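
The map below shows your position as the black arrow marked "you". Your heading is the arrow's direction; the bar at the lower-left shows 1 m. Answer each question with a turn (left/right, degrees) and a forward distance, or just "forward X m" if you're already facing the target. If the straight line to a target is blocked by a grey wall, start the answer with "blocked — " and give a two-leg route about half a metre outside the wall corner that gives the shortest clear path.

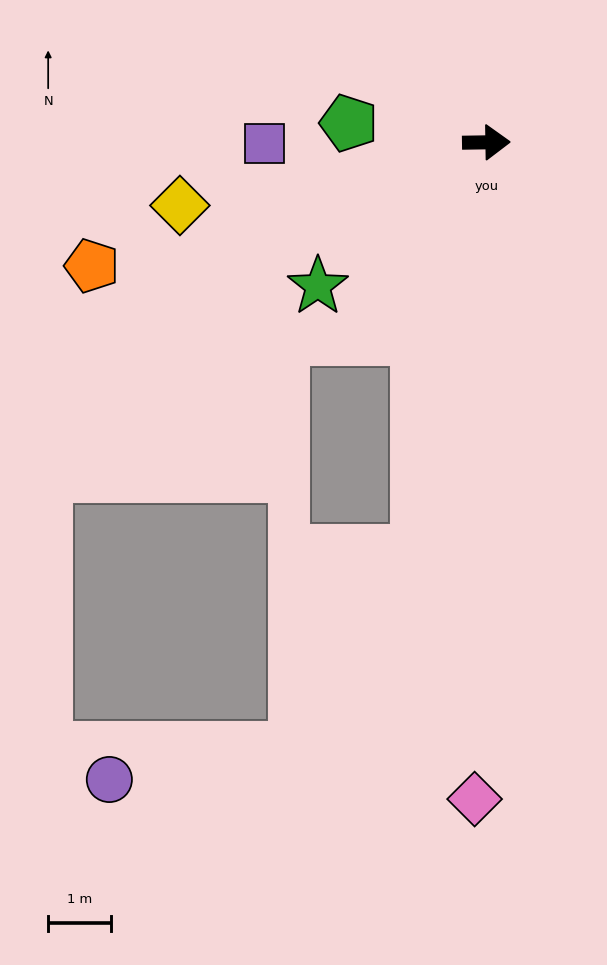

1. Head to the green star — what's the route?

turn right 140°, forward 3.5 m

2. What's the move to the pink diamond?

turn right 92°, forward 10.4 m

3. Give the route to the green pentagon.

turn left 171°, forward 2.2 m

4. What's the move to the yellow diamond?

turn right 169°, forward 5.0 m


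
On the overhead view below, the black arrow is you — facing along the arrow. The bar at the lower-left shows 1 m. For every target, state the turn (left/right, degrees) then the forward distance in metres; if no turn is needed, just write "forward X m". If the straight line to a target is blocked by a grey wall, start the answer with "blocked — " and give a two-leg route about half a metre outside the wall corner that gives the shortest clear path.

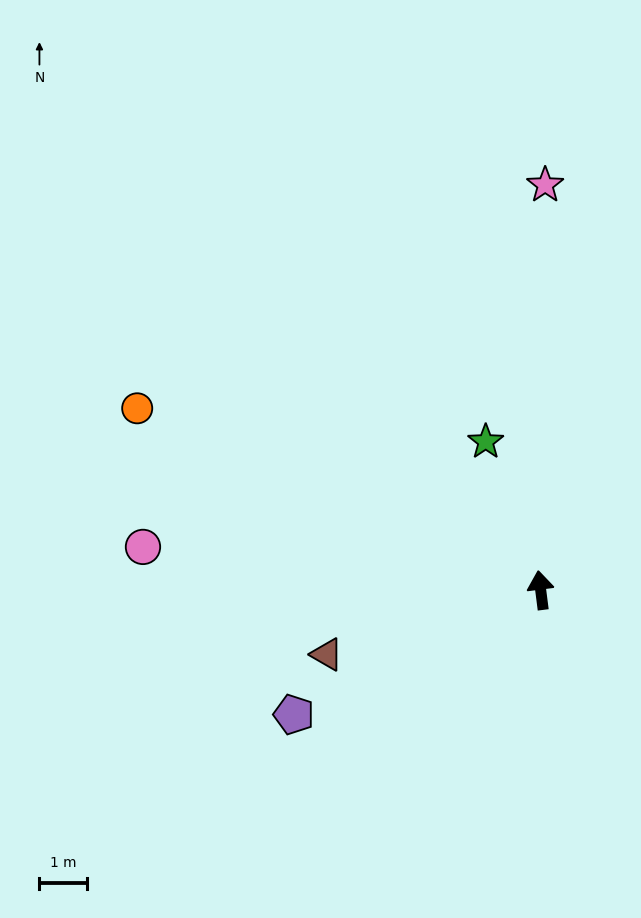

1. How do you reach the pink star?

turn right 8°, forward 8.5 m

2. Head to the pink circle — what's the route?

turn left 77°, forward 8.4 m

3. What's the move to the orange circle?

turn left 59°, forward 9.3 m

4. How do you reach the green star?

turn left 13°, forward 3.3 m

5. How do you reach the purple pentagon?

turn left 110°, forward 5.8 m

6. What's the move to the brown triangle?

turn left 100°, forward 4.7 m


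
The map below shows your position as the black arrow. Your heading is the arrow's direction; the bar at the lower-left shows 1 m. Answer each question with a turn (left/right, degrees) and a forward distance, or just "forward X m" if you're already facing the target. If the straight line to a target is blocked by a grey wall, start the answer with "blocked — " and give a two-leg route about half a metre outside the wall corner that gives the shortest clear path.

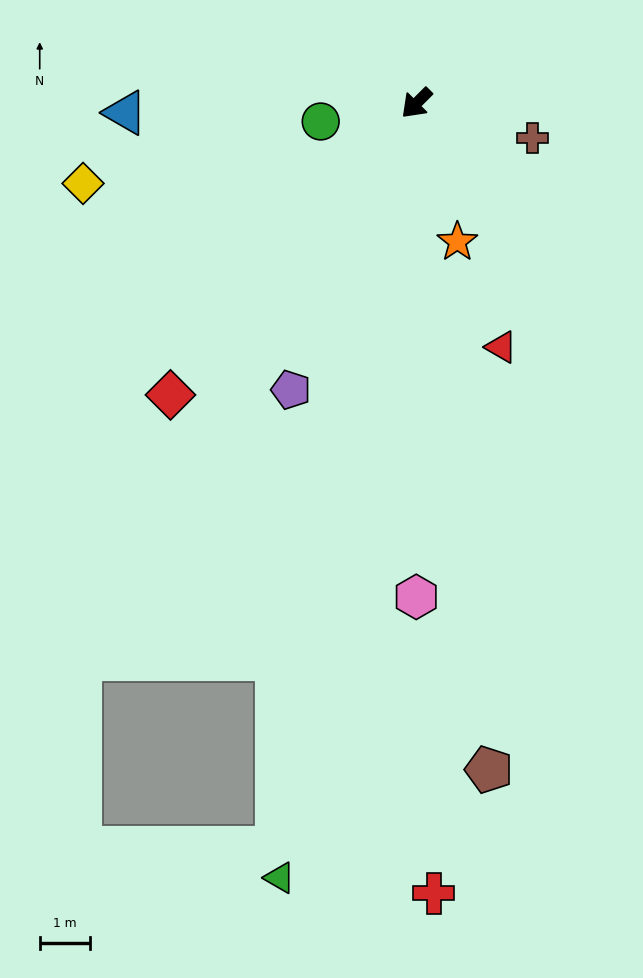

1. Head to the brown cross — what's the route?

turn left 118°, forward 2.4 m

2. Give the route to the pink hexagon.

turn left 45°, forward 9.9 m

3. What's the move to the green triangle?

turn left 35°, forward 15.8 m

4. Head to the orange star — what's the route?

turn left 61°, forward 2.9 m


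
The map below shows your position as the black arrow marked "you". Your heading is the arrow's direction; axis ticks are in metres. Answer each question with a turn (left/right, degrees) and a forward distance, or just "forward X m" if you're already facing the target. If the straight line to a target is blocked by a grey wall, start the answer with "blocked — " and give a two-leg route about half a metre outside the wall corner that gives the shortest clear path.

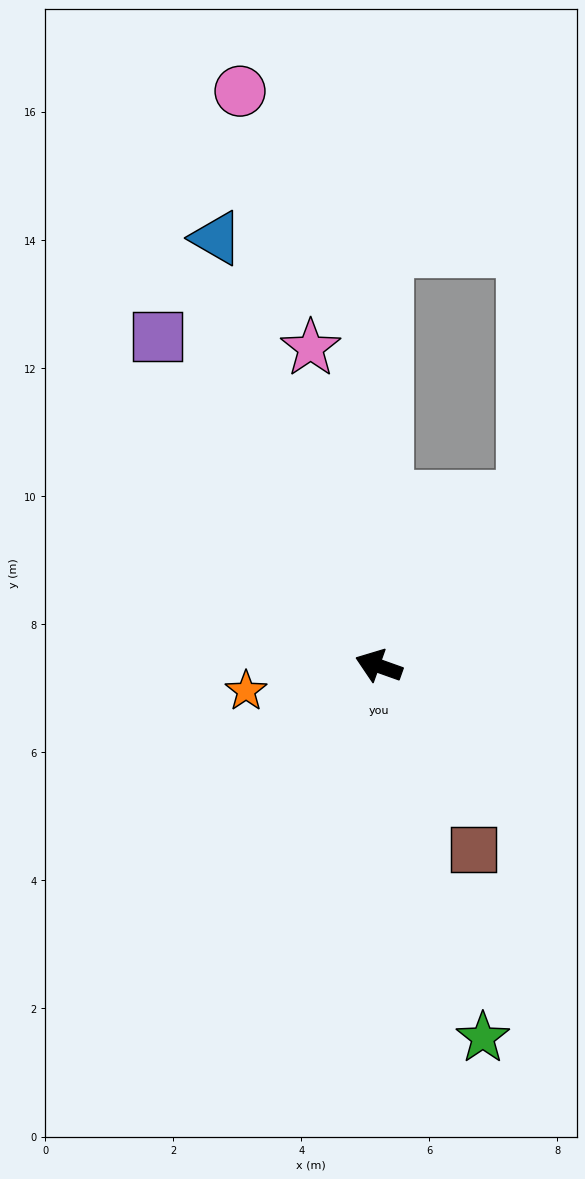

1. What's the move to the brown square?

turn left 137°, forward 3.2 m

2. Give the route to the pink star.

turn right 58°, forward 5.1 m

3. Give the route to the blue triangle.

turn right 50°, forward 7.1 m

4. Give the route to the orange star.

turn left 30°, forward 2.1 m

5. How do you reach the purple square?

turn right 36°, forward 6.2 m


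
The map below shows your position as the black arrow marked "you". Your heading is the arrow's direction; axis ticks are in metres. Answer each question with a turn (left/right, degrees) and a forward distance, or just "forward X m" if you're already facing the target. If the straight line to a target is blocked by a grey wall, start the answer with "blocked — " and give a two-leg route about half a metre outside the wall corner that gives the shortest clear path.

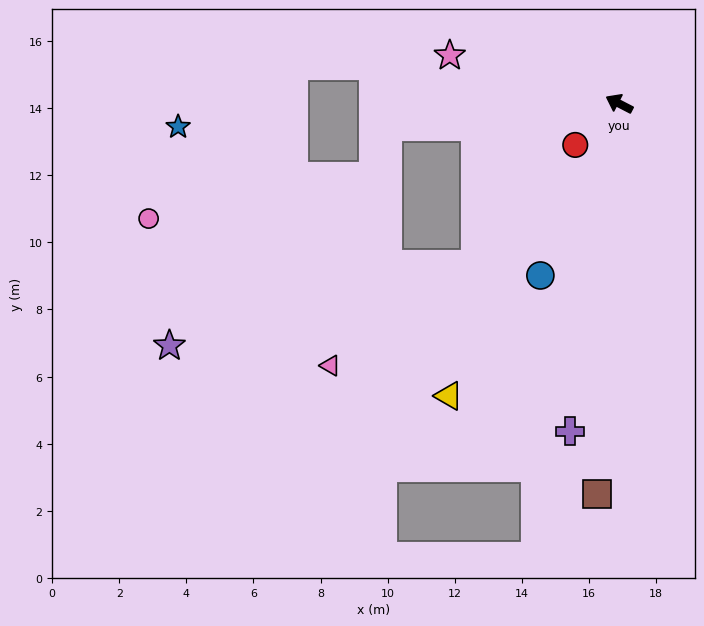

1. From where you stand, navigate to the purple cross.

turn left 109°, forward 9.9 m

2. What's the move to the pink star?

turn left 12°, forward 5.2 m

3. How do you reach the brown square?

turn left 114°, forward 11.6 m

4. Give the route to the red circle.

turn left 71°, forward 1.8 m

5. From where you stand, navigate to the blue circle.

turn left 93°, forward 5.6 m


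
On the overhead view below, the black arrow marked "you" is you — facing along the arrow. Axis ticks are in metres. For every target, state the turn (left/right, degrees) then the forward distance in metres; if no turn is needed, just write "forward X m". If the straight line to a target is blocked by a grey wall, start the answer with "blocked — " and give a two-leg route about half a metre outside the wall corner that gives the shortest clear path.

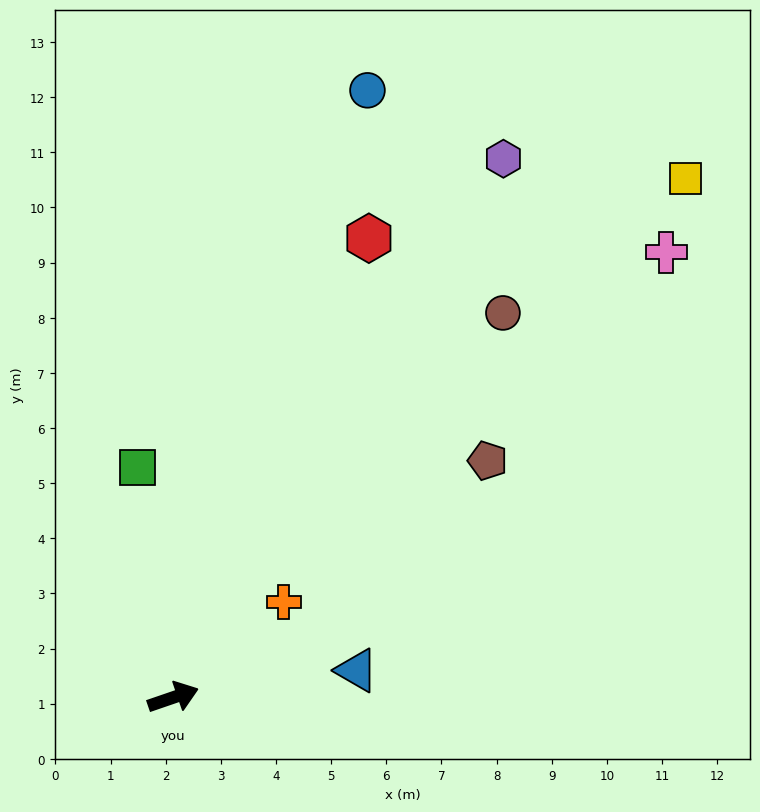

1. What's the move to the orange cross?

turn left 22°, forward 2.7 m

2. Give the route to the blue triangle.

turn right 11°, forward 3.4 m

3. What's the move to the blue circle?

turn left 53°, forward 11.6 m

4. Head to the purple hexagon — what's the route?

turn left 40°, forward 11.5 m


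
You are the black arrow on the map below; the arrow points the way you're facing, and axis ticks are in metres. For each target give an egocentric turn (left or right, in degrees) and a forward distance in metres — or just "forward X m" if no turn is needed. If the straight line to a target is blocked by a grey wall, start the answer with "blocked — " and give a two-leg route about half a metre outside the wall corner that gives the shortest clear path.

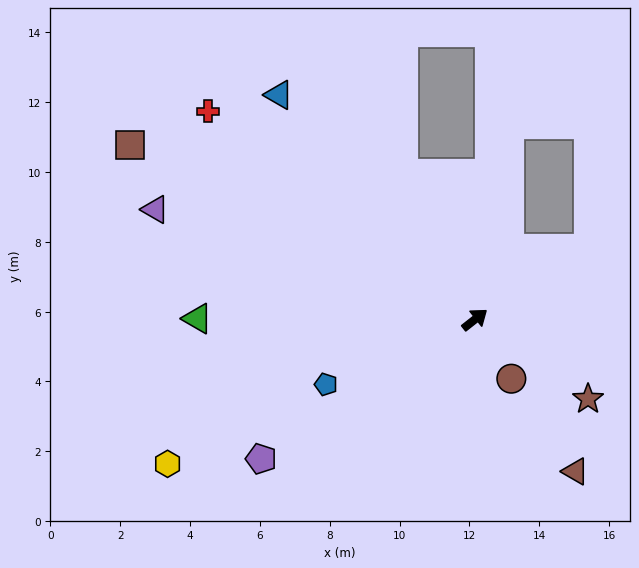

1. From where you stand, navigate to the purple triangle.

turn left 123°, forward 9.7 m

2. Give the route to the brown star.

turn right 73°, forward 4.0 m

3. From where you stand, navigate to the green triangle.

turn left 142°, forward 7.9 m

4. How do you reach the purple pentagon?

turn left 175°, forward 7.3 m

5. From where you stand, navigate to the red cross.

turn left 104°, forward 9.7 m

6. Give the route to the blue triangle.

turn left 93°, forward 8.5 m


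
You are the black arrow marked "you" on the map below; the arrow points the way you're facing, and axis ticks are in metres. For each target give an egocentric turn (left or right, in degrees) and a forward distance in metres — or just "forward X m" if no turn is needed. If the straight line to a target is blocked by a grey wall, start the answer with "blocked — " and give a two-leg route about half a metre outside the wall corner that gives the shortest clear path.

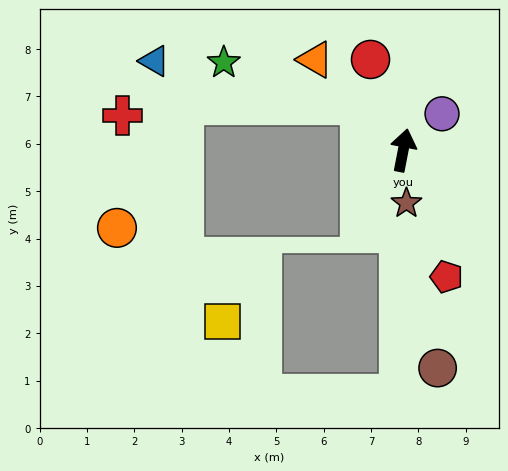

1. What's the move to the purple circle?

turn right 36°, forward 1.1 m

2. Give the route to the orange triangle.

turn left 55°, forward 2.7 m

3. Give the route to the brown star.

turn right 166°, forward 1.1 m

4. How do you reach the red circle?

turn left 31°, forward 2.0 m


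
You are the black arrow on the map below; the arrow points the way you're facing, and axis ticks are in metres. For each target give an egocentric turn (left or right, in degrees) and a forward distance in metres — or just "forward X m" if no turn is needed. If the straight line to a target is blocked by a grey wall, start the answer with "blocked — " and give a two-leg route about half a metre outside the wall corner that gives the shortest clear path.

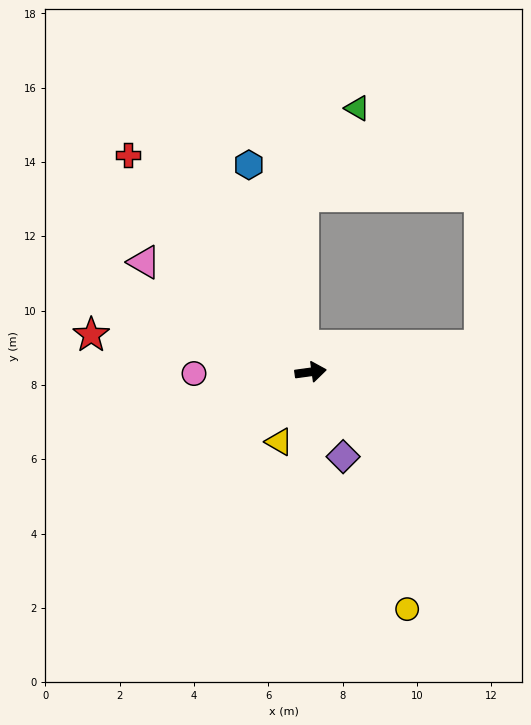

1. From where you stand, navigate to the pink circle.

turn left 173°, forward 3.1 m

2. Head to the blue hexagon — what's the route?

turn left 99°, forward 5.8 m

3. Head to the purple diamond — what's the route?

turn right 77°, forward 2.4 m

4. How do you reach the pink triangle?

turn left 139°, forward 5.4 m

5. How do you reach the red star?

turn left 163°, forward 6.0 m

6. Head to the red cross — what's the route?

turn left 122°, forward 7.6 m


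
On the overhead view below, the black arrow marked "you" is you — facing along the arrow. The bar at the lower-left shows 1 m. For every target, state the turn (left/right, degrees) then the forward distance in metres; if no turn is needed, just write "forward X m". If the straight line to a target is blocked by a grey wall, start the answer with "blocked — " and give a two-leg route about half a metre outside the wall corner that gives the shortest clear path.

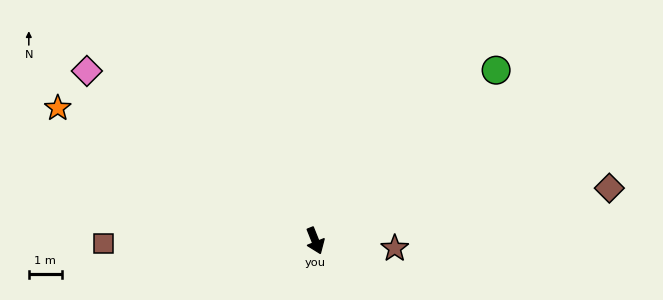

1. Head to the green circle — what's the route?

turn left 112°, forward 7.6 m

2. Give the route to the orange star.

turn right 139°, forward 8.8 m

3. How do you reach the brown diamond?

turn left 78°, forward 9.1 m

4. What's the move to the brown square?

turn right 111°, forward 6.4 m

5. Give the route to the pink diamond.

turn right 148°, forward 8.7 m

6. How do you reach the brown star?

turn left 63°, forward 2.4 m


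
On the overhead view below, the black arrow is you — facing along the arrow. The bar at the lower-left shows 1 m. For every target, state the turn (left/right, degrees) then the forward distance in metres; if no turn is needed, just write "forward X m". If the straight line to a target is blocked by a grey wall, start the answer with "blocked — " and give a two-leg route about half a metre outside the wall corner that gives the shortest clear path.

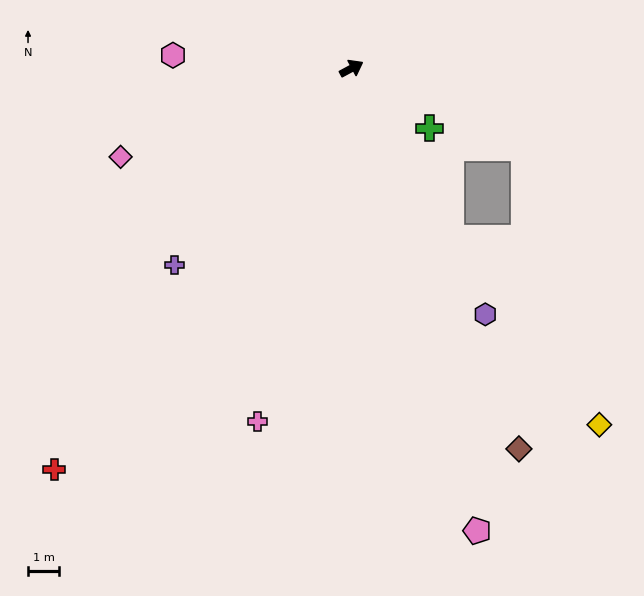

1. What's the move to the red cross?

turn right 155°, forward 15.9 m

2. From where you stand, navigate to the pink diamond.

turn left 173°, forward 7.9 m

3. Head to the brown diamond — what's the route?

turn right 95°, forward 13.2 m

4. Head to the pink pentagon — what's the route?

turn right 103°, forward 15.2 m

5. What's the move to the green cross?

turn right 66°, forward 3.1 m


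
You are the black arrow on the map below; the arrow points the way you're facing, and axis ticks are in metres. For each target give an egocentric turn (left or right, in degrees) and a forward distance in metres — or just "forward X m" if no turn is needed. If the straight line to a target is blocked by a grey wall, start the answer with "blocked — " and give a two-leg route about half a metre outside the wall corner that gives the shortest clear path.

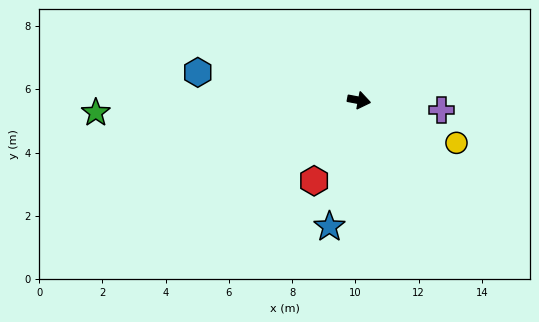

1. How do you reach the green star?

turn right 167°, forward 8.3 m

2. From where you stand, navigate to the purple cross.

turn left 4°, forward 2.6 m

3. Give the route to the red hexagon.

turn right 109°, forward 2.9 m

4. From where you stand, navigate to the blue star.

turn right 93°, forward 4.1 m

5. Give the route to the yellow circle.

turn right 13°, forward 3.4 m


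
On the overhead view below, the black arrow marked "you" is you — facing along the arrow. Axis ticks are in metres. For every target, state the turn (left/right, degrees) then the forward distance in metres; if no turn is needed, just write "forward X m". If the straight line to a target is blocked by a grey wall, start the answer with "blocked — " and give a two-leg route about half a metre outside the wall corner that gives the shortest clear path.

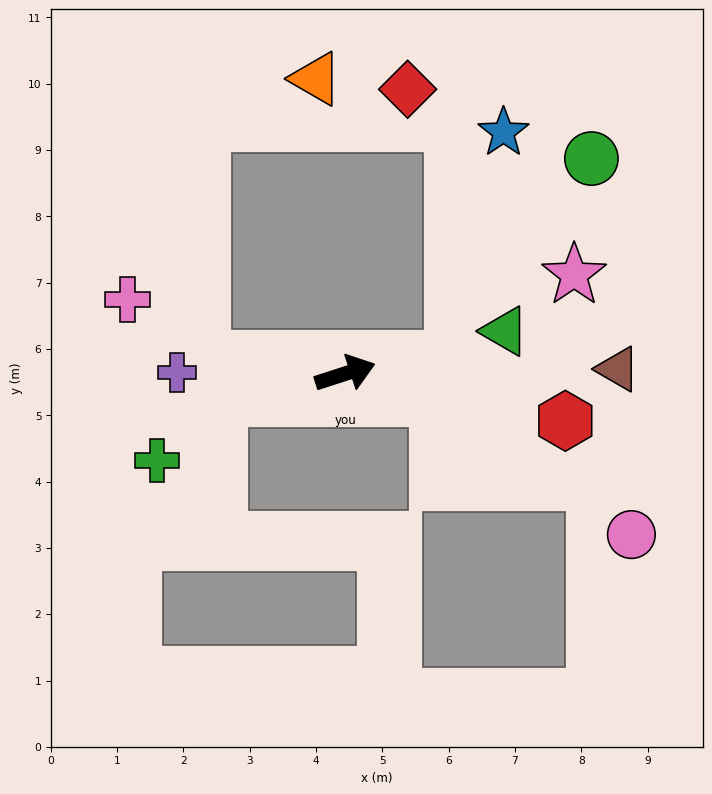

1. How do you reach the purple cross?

turn left 162°, forward 2.5 m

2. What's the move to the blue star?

blocked — turn right 10°, forward 1.6 m, then turn left 69°, forward 3.5 m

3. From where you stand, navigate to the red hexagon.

turn right 30°, forward 3.4 m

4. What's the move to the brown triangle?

turn right 17°, forward 4.1 m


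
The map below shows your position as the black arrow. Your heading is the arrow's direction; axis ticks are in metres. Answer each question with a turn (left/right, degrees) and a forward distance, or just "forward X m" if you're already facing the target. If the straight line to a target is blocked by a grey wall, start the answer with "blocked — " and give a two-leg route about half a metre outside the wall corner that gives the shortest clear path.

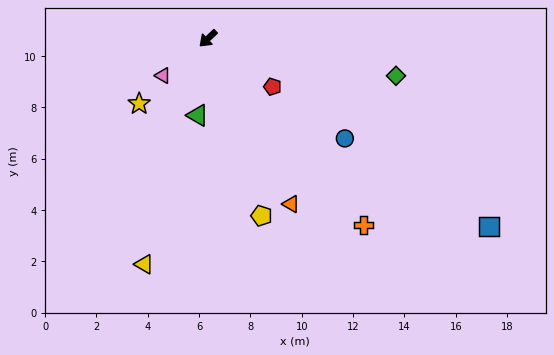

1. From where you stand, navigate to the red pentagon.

turn left 100°, forward 3.1 m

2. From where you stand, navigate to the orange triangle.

turn left 73°, forward 7.2 m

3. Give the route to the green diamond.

turn left 125°, forward 7.5 m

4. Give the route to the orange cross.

turn left 86°, forward 9.5 m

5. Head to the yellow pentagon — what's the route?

turn left 64°, forward 7.2 m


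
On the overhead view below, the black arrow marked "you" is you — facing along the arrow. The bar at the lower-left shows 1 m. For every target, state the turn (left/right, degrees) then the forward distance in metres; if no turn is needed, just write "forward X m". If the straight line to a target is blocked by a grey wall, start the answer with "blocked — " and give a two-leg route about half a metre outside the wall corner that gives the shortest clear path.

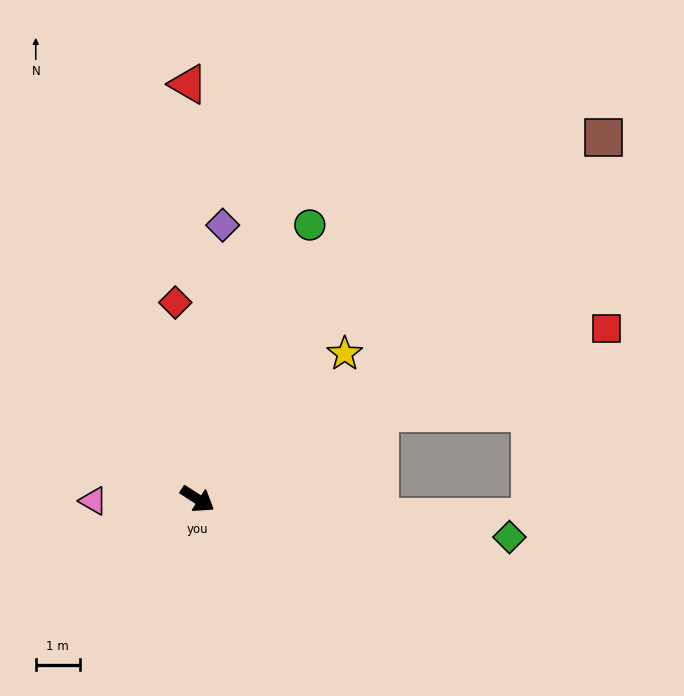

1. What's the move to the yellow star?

turn left 77°, forward 4.7 m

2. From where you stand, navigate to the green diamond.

turn left 26°, forward 7.2 m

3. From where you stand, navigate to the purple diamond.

turn left 118°, forward 6.3 m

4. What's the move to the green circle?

turn left 100°, forward 6.7 m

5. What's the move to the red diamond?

turn left 129°, forward 4.5 m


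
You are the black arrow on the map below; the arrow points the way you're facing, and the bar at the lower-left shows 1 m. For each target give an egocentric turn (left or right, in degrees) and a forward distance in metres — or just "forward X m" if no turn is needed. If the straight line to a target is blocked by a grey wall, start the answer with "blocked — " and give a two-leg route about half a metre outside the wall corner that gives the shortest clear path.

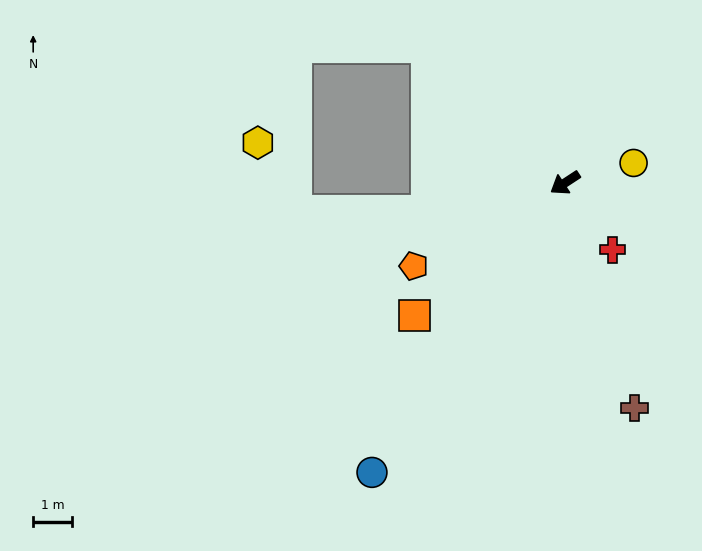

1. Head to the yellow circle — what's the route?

turn left 163°, forward 1.8 m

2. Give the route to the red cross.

turn left 92°, forward 2.1 m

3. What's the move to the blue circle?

turn left 23°, forward 8.9 m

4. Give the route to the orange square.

turn left 8°, forward 5.1 m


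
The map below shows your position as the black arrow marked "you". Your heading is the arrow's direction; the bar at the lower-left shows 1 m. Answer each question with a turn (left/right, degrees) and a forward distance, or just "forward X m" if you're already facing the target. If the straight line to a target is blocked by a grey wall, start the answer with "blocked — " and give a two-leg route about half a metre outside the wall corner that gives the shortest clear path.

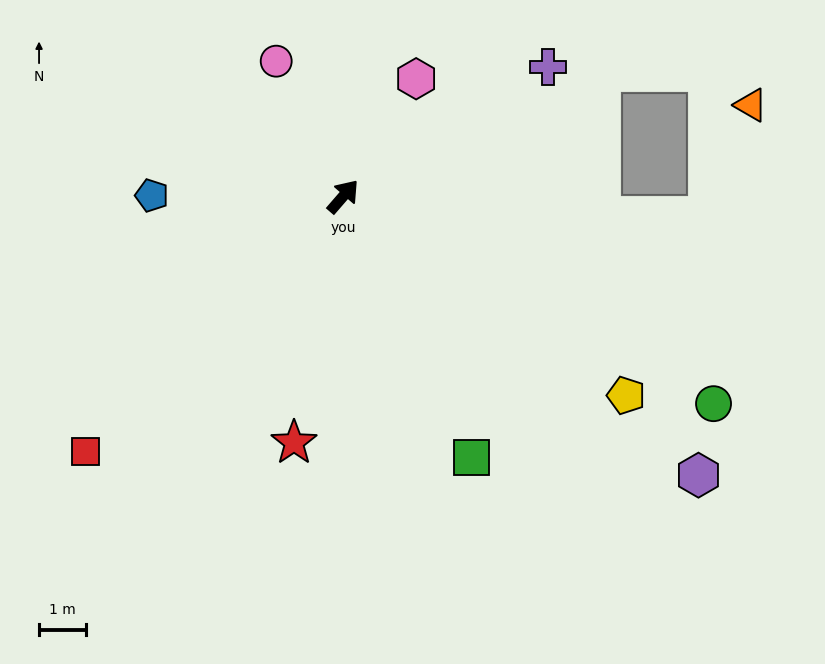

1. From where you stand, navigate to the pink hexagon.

turn left 9°, forward 3.0 m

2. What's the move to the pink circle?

turn left 67°, forward 3.2 m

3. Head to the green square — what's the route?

turn right 113°, forward 6.2 m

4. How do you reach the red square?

turn left 176°, forward 7.8 m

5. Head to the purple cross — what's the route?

turn right 17°, forward 5.2 m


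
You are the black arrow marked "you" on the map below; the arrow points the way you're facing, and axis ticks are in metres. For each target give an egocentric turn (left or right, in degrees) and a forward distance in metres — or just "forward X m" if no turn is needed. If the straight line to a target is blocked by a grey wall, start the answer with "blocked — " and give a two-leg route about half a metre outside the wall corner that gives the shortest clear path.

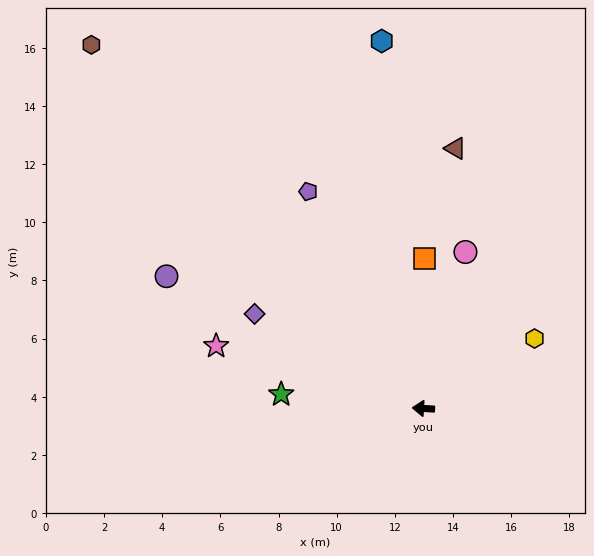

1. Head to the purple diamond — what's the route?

turn right 26°, forward 6.7 m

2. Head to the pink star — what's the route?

turn right 13°, forward 7.4 m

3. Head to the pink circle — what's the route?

turn right 102°, forward 5.6 m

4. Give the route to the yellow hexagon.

turn right 144°, forward 4.5 m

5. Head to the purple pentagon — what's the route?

turn right 59°, forward 8.4 m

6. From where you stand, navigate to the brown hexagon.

turn right 44°, forward 16.9 m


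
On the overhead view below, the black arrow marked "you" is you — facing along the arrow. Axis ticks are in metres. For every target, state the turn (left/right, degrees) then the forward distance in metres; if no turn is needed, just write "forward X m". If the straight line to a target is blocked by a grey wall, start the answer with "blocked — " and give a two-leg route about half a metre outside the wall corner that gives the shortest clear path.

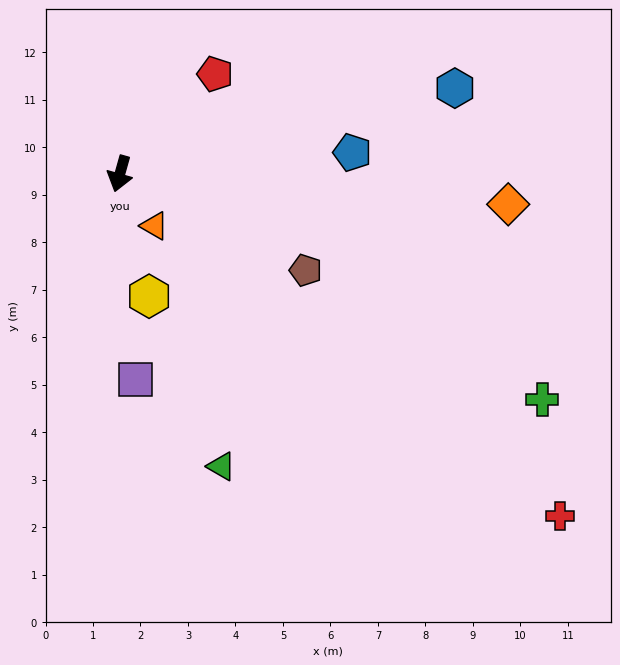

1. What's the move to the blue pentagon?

turn left 111°, forward 4.9 m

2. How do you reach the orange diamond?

turn left 101°, forward 8.2 m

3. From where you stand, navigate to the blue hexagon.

turn left 120°, forward 7.3 m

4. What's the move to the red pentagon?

turn left 152°, forward 2.9 m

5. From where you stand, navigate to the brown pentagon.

turn left 78°, forward 4.4 m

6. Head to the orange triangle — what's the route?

turn left 49°, forward 1.3 m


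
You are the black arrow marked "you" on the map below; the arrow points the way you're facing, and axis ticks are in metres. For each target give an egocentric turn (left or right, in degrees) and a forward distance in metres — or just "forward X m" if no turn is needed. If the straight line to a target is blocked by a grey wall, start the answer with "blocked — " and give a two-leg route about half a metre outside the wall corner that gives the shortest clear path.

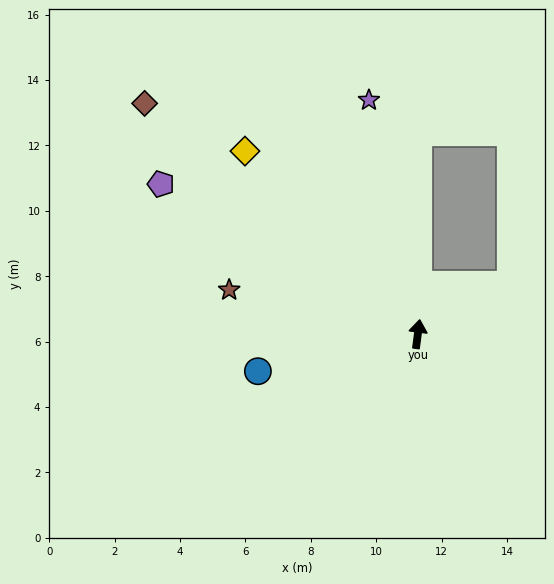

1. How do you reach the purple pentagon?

turn left 67°, forward 9.1 m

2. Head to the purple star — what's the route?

turn left 19°, forward 7.3 m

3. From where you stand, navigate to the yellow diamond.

turn left 51°, forward 7.7 m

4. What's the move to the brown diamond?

turn left 57°, forward 10.9 m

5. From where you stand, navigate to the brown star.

turn left 84°, forward 5.9 m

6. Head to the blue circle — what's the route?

turn left 111°, forward 5.0 m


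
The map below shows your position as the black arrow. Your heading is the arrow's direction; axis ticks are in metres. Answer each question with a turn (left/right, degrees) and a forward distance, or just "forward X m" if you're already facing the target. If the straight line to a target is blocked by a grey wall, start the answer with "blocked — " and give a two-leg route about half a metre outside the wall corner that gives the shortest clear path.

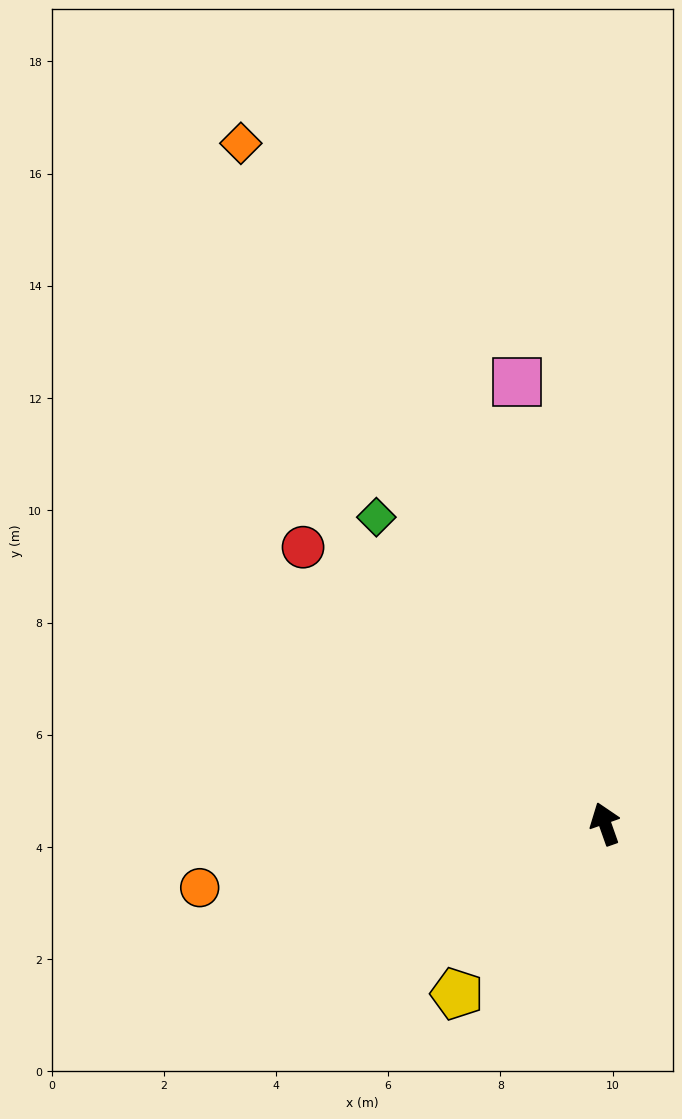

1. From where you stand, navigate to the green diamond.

turn left 17°, forward 6.8 m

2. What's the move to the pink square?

turn right 8°, forward 8.0 m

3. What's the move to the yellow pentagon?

turn left 120°, forward 4.0 m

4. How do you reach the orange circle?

turn left 80°, forward 7.3 m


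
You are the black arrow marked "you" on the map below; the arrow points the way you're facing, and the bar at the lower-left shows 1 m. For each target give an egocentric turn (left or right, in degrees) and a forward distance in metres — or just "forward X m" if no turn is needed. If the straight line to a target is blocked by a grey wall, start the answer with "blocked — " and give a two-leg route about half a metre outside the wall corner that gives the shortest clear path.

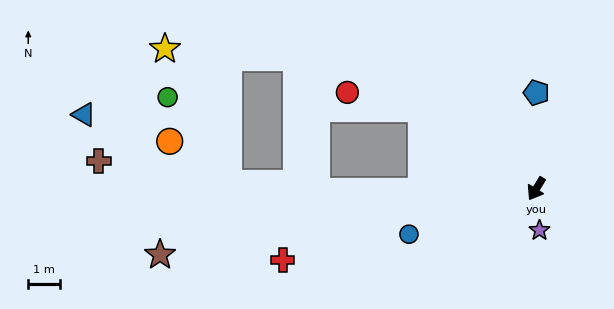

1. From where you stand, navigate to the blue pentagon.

turn right 148°, forward 3.0 m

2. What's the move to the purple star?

turn left 36°, forward 1.3 m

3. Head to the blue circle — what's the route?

turn right 39°, forward 4.2 m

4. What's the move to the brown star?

turn right 48°, forward 12.0 m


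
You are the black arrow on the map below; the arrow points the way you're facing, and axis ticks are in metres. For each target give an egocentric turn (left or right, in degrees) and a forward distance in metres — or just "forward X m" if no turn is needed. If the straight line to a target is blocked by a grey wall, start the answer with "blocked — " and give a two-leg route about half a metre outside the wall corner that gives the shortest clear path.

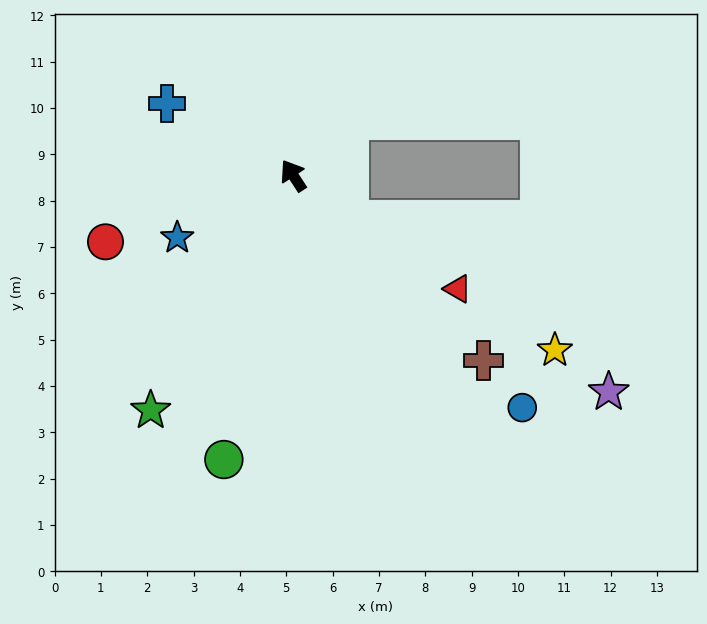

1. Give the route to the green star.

turn left 116°, forward 5.9 m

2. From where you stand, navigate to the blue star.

turn left 85°, forward 2.8 m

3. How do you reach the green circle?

turn left 133°, forward 6.3 m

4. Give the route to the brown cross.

turn right 167°, forward 5.7 m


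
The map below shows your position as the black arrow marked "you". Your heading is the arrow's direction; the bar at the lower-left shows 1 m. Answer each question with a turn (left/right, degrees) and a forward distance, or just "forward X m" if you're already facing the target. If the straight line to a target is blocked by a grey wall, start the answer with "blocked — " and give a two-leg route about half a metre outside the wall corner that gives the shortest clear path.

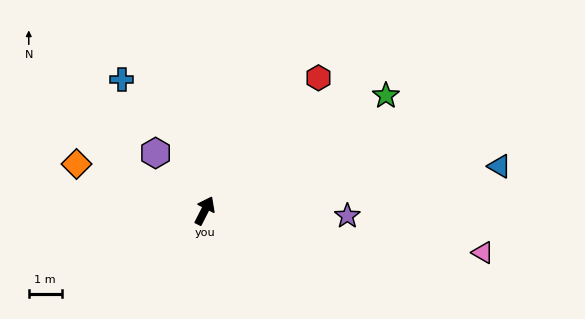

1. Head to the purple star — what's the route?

turn right 65°, forward 4.3 m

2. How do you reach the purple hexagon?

turn left 67°, forward 2.3 m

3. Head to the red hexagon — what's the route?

turn right 14°, forward 5.3 m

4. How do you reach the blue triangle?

turn right 54°, forward 9.1 m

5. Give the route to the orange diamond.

turn left 97°, forward 4.1 m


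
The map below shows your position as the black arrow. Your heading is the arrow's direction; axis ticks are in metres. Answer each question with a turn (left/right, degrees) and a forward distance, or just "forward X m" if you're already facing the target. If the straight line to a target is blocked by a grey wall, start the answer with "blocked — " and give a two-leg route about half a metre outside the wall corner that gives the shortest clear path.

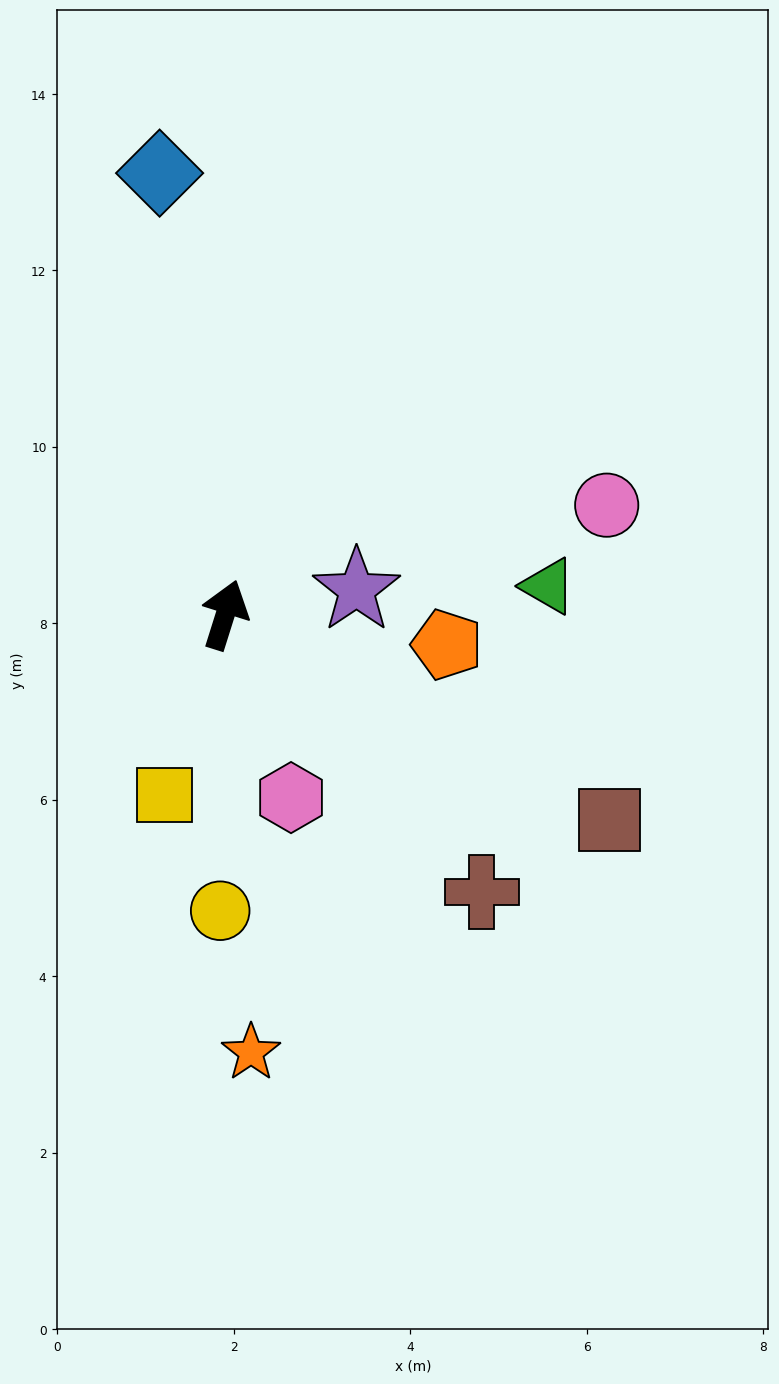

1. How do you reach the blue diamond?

turn left 26°, forward 5.1 m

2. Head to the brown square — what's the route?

turn right 101°, forward 4.9 m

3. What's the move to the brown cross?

turn right 120°, forward 4.3 m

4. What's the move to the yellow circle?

turn right 163°, forward 3.4 m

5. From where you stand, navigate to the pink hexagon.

turn right 143°, forward 2.2 m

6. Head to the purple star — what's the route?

turn right 62°, forward 1.5 m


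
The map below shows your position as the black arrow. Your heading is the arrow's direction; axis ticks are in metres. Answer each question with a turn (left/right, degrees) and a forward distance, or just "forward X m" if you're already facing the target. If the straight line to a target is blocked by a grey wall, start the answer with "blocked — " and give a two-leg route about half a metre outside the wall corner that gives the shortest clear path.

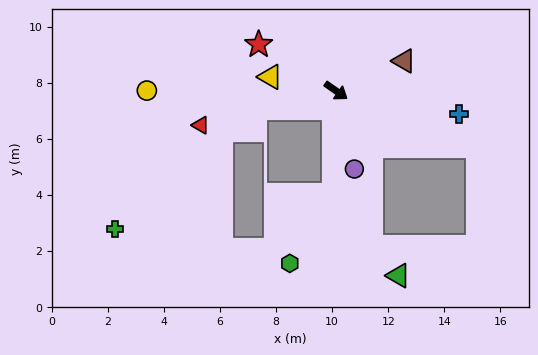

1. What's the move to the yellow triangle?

turn right 157°, forward 2.4 m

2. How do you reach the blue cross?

turn left 24°, forward 4.5 m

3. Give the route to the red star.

turn right 176°, forward 3.2 m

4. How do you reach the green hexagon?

blocked — turn right 56°, forward 3.7 m, then turn right 32°, forward 2.9 m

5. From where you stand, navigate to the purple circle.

turn right 42°, forward 2.9 m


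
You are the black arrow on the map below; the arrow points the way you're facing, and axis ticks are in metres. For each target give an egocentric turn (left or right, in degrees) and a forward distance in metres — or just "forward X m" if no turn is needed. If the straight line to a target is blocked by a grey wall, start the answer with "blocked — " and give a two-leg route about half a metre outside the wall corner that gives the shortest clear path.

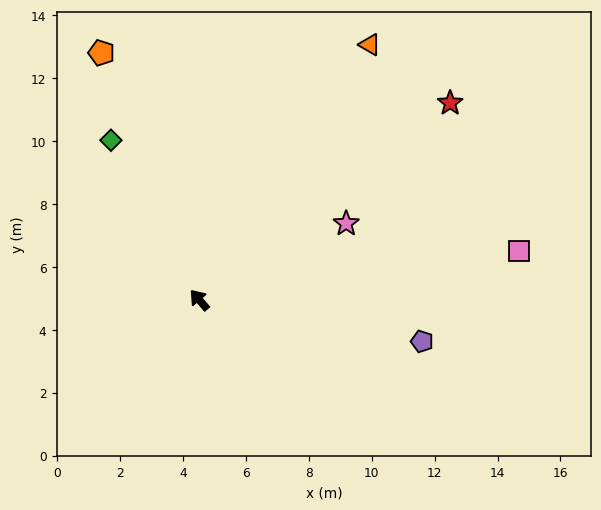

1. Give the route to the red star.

turn right 92°, forward 10.1 m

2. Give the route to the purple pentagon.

turn right 141°, forward 7.2 m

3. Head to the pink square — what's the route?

turn right 122°, forward 10.3 m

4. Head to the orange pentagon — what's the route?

turn right 19°, forward 8.4 m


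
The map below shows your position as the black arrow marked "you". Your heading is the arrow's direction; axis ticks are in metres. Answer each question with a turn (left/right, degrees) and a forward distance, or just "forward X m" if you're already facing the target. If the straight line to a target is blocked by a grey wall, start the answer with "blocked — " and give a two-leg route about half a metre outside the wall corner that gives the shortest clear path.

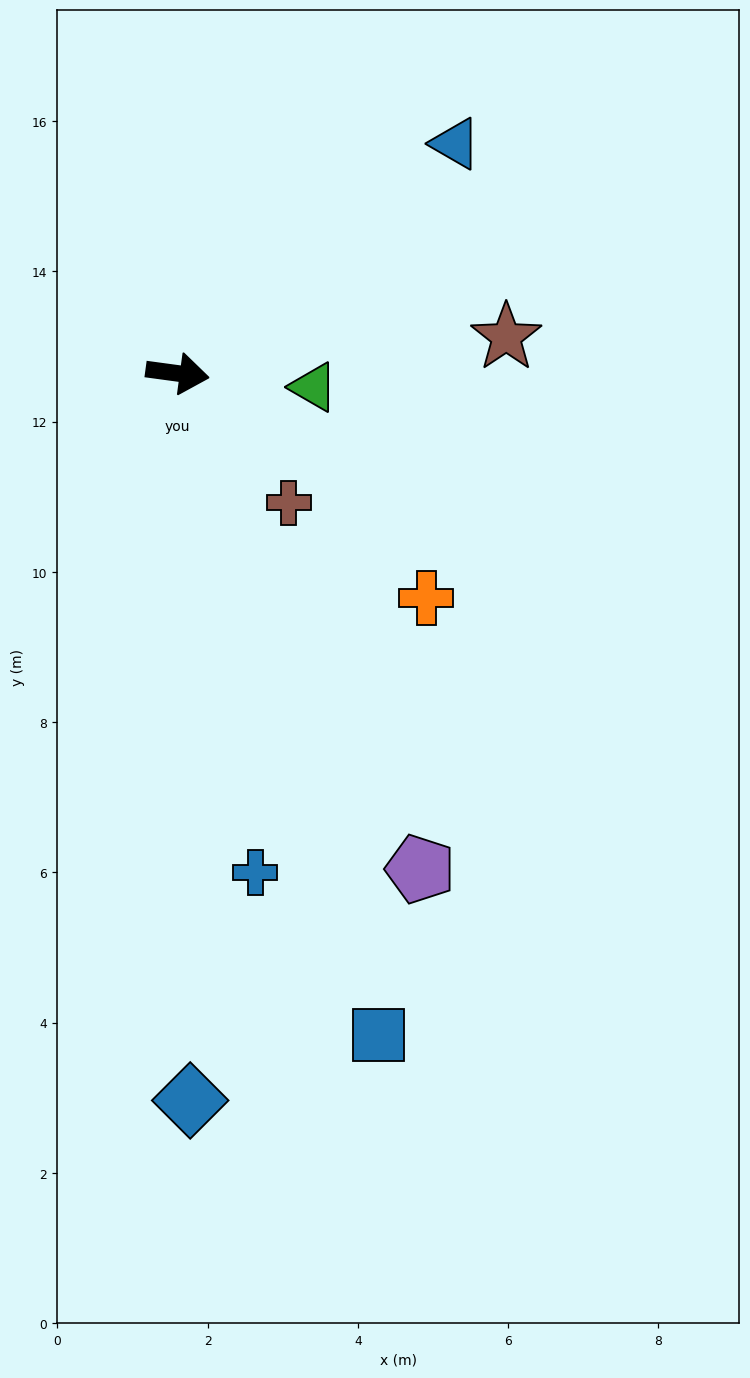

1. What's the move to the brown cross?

turn right 42°, forward 2.3 m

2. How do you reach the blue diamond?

turn right 81°, forward 9.7 m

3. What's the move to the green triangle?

forward 1.8 m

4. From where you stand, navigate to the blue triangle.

turn left 47°, forward 4.8 m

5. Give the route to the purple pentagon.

turn right 56°, forward 7.3 m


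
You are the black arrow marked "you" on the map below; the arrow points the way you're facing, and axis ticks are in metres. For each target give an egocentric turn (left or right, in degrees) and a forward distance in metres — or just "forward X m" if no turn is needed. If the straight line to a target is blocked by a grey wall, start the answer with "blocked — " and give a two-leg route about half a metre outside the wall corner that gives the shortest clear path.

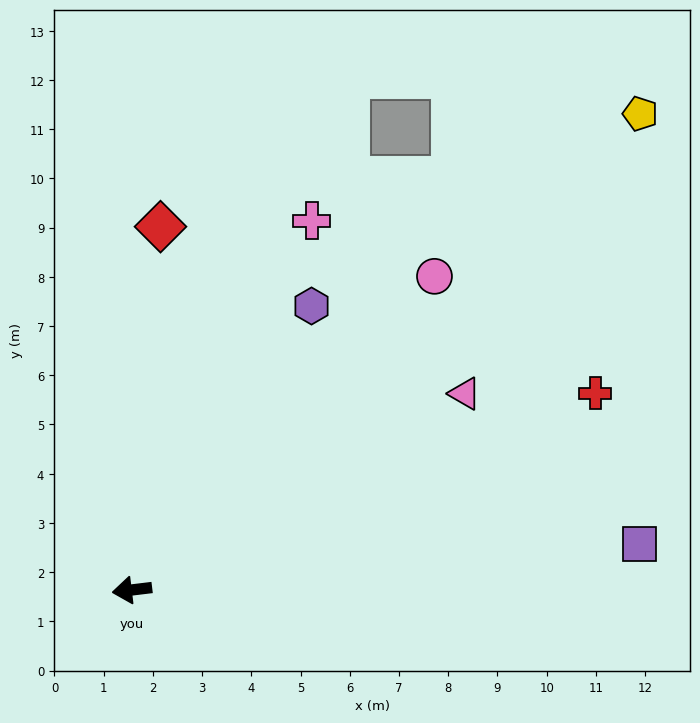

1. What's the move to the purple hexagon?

turn right 129°, forward 6.8 m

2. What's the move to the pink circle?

turn right 141°, forward 8.9 m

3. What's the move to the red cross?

turn right 164°, forward 10.2 m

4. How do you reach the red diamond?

turn right 101°, forward 7.4 m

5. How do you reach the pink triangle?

turn right 156°, forward 7.8 m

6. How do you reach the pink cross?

turn right 123°, forward 8.3 m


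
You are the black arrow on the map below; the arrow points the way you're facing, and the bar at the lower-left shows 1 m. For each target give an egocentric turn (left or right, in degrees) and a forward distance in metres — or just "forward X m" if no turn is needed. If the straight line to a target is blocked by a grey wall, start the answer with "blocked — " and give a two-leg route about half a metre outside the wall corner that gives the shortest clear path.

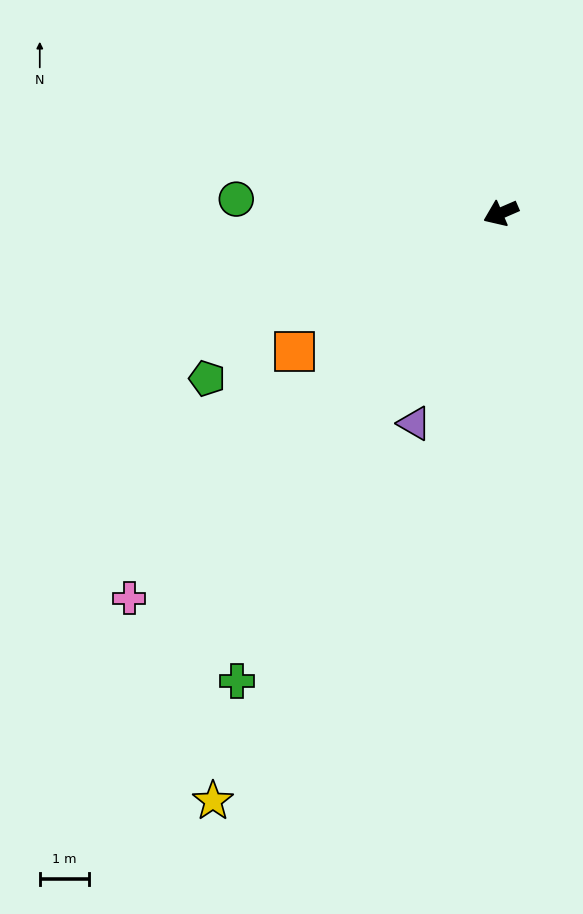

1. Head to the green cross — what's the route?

turn left 37°, forward 10.9 m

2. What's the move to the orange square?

turn left 10°, forward 5.0 m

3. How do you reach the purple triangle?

turn left 44°, forward 4.6 m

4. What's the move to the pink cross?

turn left 23°, forward 10.9 m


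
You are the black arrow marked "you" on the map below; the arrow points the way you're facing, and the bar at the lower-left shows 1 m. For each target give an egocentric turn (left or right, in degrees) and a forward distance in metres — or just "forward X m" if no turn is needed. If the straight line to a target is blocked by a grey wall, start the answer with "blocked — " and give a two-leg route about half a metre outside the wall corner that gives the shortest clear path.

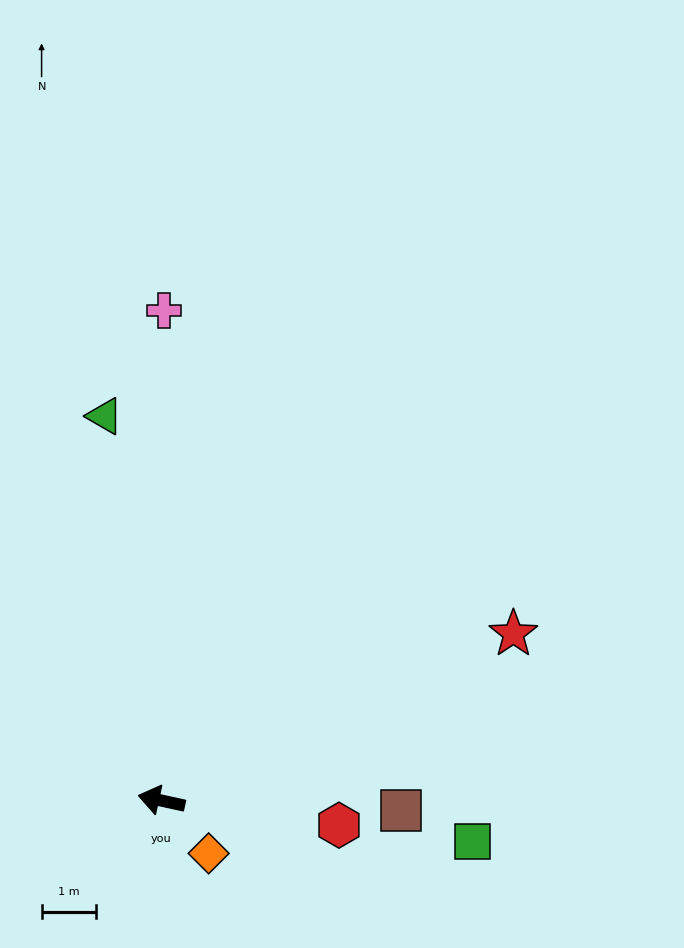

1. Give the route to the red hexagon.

turn right 176°, forward 3.3 m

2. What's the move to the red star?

turn right 142°, forward 7.2 m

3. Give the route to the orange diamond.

turn left 144°, forward 1.3 m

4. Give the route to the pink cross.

turn right 78°, forward 9.0 m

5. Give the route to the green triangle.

turn right 69°, forward 7.2 m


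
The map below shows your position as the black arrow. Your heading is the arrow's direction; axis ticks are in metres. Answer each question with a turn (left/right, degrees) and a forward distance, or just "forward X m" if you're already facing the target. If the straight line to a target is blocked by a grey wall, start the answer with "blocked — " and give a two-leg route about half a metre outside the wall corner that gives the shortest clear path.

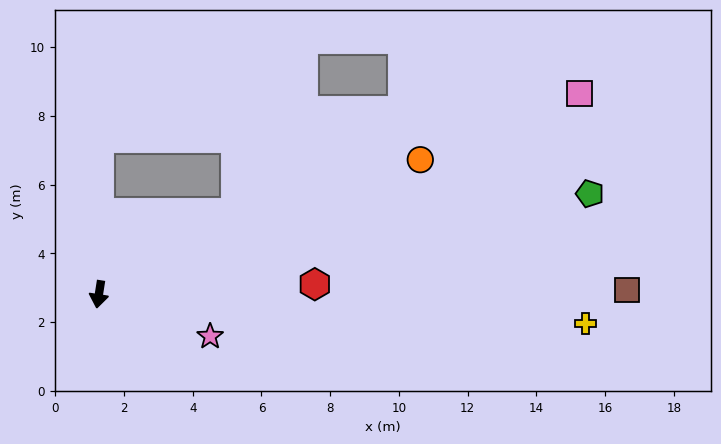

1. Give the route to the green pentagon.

turn left 111°, forward 14.6 m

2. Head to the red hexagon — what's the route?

turn left 102°, forward 6.3 m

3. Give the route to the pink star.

turn left 78°, forward 3.5 m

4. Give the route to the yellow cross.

turn left 96°, forward 14.2 m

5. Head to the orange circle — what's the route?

turn left 122°, forward 10.1 m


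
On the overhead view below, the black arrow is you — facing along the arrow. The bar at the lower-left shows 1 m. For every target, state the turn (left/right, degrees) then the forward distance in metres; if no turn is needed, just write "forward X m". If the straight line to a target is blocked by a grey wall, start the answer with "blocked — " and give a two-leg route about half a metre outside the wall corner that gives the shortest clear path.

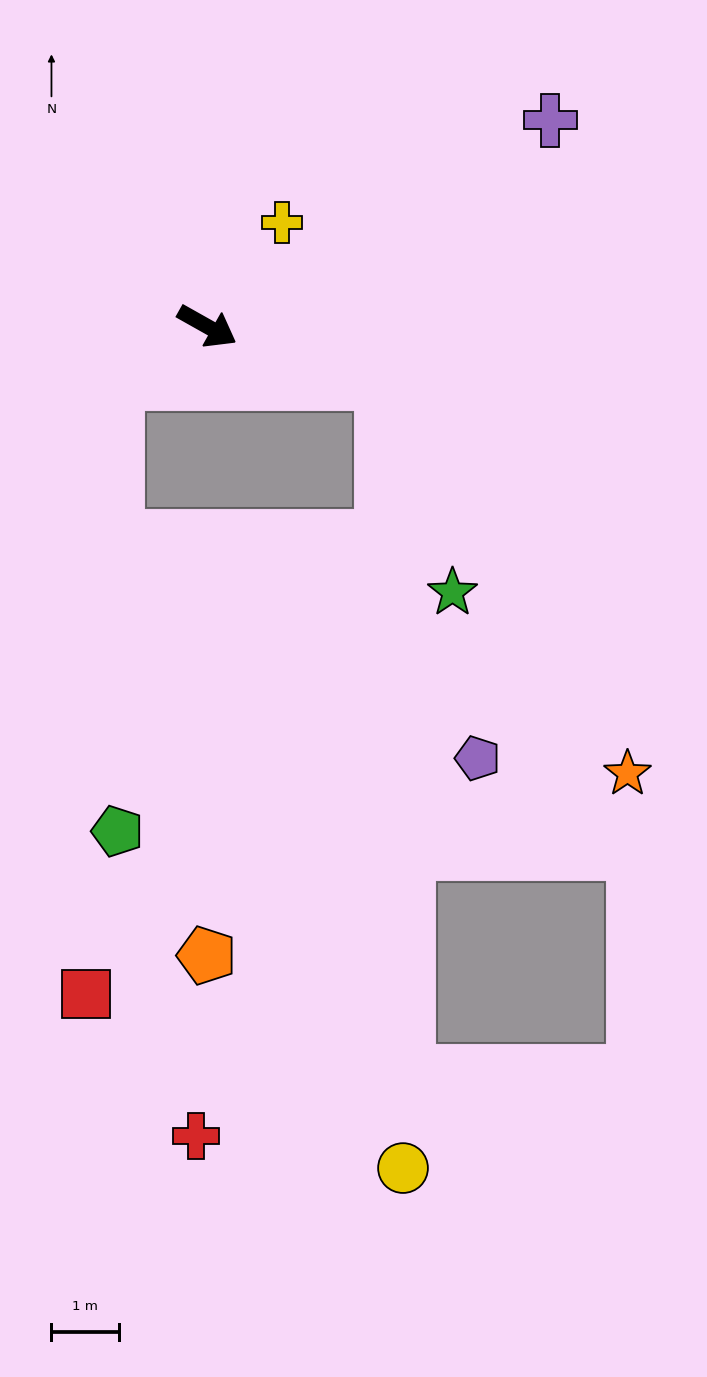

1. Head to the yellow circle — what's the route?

blocked — turn left 12°, forward 2.7 m, then turn right 71°, forward 11.6 m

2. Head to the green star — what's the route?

blocked — turn left 12°, forward 2.7 m, then turn right 55°, forward 3.3 m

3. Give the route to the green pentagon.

blocked — turn right 120°, forward 1.6 m, then turn left 60°, forward 6.6 m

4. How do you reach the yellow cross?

turn left 84°, forward 1.9 m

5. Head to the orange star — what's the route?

blocked — turn left 12°, forward 2.7 m, then turn right 41°, forward 6.8 m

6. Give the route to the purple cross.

turn left 60°, forward 5.9 m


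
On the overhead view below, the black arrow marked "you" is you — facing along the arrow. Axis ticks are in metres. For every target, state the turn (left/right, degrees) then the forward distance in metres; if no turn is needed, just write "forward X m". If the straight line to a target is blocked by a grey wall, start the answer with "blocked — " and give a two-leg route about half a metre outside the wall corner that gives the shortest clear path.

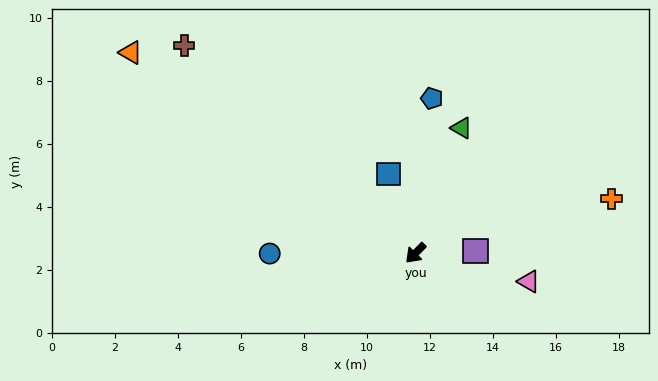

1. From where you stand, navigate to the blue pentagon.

turn right 141°, forward 4.9 m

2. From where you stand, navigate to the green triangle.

turn right 156°, forward 4.2 m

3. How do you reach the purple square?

turn left 137°, forward 1.9 m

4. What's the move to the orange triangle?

turn right 81°, forward 11.1 m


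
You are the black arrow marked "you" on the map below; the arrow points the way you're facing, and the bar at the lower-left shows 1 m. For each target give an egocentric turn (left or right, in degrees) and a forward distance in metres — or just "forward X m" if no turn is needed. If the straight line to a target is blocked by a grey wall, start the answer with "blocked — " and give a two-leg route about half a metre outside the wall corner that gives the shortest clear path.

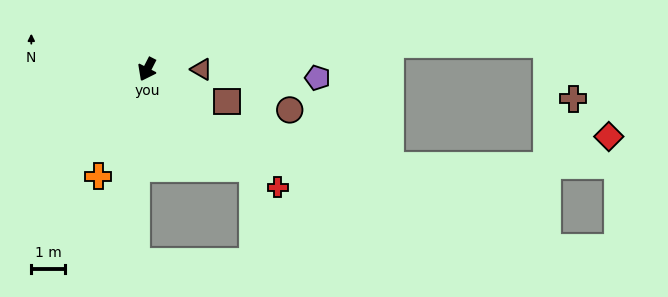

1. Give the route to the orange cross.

turn left 3°, forward 3.5 m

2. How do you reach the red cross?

turn left 75°, forward 5.2 m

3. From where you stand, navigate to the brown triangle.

turn left 117°, forward 1.6 m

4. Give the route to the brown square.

turn left 95°, forward 2.6 m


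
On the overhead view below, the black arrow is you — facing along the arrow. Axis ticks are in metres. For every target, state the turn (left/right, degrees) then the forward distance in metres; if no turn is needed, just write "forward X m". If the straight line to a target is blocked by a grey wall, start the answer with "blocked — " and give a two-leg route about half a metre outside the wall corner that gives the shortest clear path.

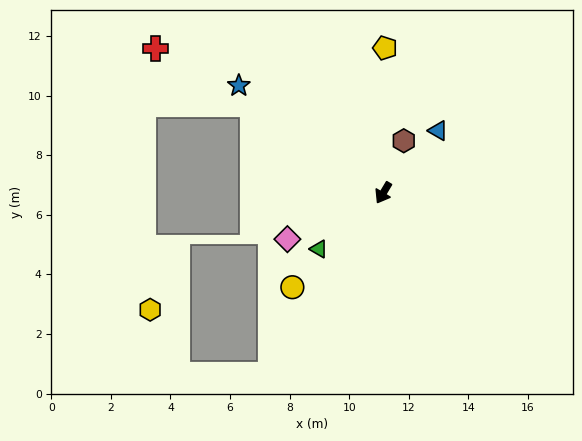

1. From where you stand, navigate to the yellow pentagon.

turn right 150°, forward 4.9 m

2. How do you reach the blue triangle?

turn left 169°, forward 2.8 m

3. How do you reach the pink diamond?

turn right 33°, forward 3.6 m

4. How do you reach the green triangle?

turn right 18°, forward 2.9 m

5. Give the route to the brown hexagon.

turn right 171°, forward 1.9 m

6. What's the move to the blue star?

turn right 96°, forward 6.0 m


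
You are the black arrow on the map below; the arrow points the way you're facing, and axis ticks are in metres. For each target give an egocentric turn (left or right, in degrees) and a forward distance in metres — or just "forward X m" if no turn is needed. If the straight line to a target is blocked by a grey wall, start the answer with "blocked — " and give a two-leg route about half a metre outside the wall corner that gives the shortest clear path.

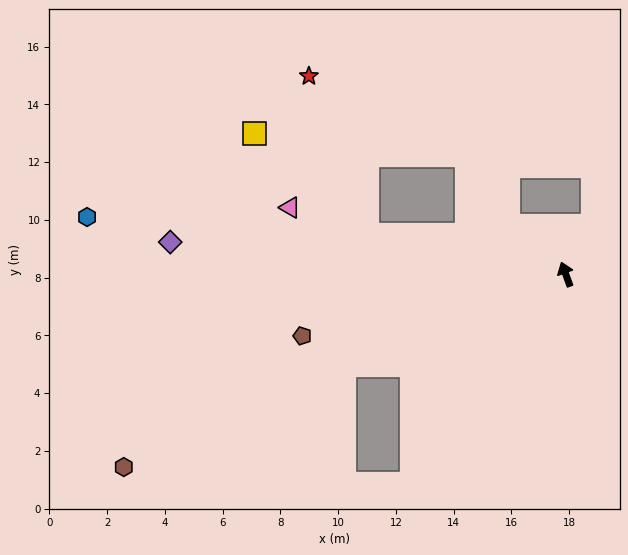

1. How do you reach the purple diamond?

turn left 65°, forward 13.7 m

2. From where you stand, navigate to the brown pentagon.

turn left 83°, forward 9.4 m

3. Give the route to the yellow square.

blocked — turn left 59°, forward 7.0 m, then turn right 31°, forward 5.3 m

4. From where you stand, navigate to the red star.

blocked — turn left 59°, forward 7.0 m, then turn right 59°, forward 5.9 m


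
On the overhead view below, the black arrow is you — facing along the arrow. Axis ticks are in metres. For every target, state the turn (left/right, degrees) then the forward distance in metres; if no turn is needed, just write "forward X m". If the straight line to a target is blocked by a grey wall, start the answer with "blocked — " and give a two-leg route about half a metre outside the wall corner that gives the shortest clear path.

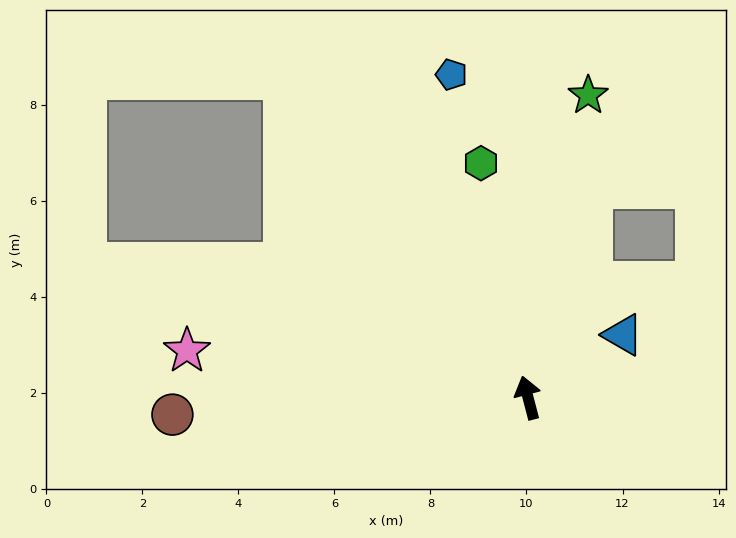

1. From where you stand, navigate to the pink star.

turn left 68°, forward 7.2 m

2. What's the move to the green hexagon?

turn right 3°, forward 5.0 m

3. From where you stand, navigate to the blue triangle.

turn right 71°, forward 2.4 m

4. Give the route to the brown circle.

turn left 78°, forward 7.4 m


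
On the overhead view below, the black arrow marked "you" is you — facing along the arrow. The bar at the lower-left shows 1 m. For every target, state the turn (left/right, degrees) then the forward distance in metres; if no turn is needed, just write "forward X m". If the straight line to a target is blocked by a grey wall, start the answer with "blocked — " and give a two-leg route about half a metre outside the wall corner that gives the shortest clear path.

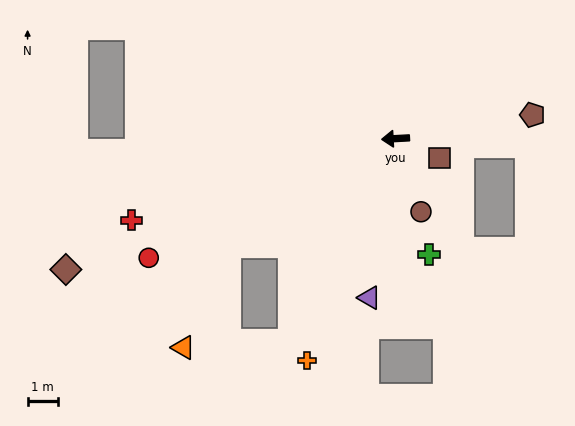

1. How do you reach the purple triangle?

turn left 78°, forward 5.3 m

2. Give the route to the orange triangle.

blocked — turn left 29°, forward 6.6 m, then turn left 34°, forward 3.7 m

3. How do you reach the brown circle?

turn left 106°, forward 2.6 m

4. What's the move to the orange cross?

turn left 65°, forward 7.9 m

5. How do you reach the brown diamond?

turn left 19°, forward 11.7 m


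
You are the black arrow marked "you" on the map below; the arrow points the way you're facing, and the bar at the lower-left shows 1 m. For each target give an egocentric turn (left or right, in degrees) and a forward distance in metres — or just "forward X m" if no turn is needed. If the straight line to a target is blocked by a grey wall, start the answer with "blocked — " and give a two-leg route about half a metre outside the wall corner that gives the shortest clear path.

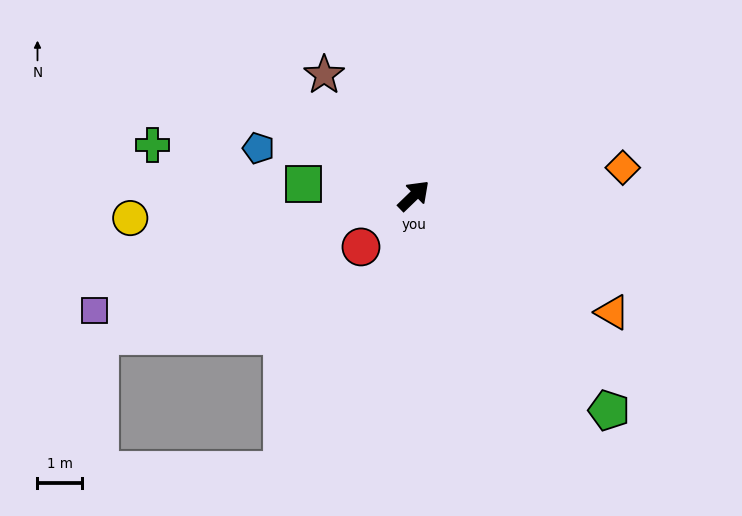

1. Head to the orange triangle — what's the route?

turn right 74°, forward 5.2 m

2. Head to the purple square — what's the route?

turn left 156°, forward 7.6 m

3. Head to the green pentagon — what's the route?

turn right 92°, forward 6.5 m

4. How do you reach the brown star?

turn left 83°, forward 3.4 m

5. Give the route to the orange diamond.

turn right 36°, forward 4.7 m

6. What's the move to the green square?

turn left 130°, forward 2.5 m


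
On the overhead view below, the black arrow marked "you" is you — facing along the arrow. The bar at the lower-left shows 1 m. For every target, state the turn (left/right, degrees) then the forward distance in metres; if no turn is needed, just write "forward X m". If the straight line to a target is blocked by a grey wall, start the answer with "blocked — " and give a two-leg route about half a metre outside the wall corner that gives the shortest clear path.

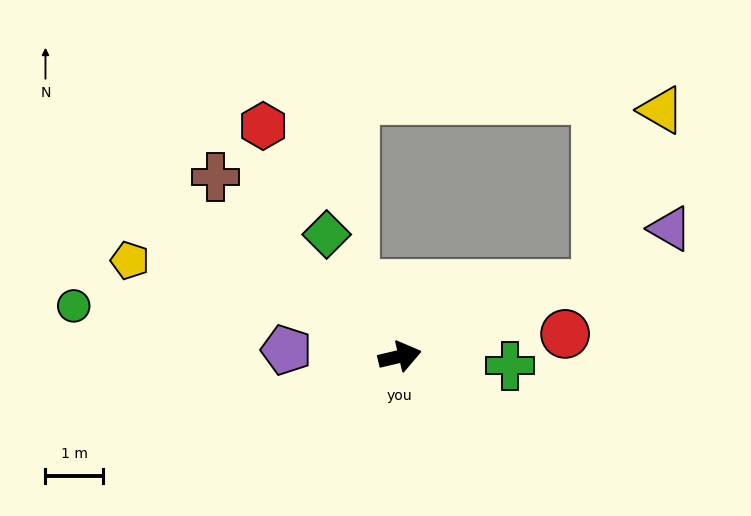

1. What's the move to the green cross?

turn right 18°, forward 1.9 m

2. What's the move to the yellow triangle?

blocked — turn left 7°, forward 3.7 m, then turn left 49°, forward 3.2 m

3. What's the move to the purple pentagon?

turn left 164°, forward 2.0 m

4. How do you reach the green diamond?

turn left 108°, forward 2.5 m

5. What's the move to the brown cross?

turn left 123°, forward 4.5 m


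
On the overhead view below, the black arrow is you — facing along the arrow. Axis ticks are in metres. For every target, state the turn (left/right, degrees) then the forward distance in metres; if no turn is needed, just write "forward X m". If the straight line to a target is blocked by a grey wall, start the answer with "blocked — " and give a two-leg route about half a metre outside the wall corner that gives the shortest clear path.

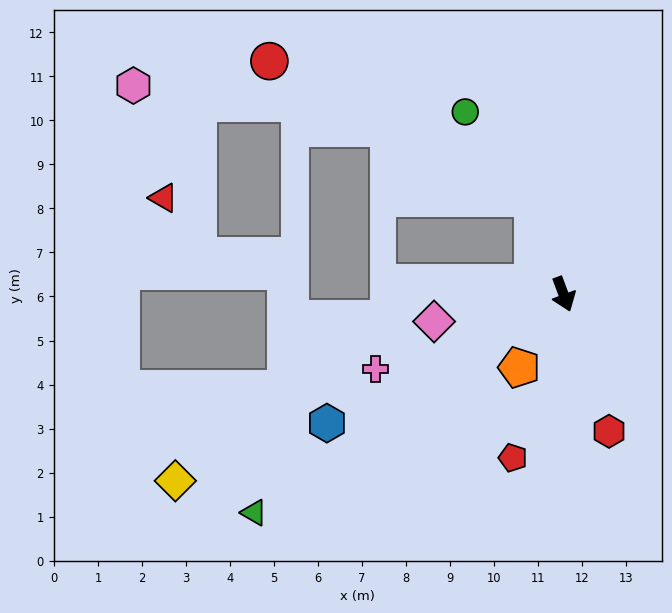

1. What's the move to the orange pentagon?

turn right 52°, forward 1.9 m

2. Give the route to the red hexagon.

turn right 2°, forward 3.3 m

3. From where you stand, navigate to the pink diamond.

turn right 99°, forward 3.0 m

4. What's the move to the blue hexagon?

turn right 82°, forward 6.1 m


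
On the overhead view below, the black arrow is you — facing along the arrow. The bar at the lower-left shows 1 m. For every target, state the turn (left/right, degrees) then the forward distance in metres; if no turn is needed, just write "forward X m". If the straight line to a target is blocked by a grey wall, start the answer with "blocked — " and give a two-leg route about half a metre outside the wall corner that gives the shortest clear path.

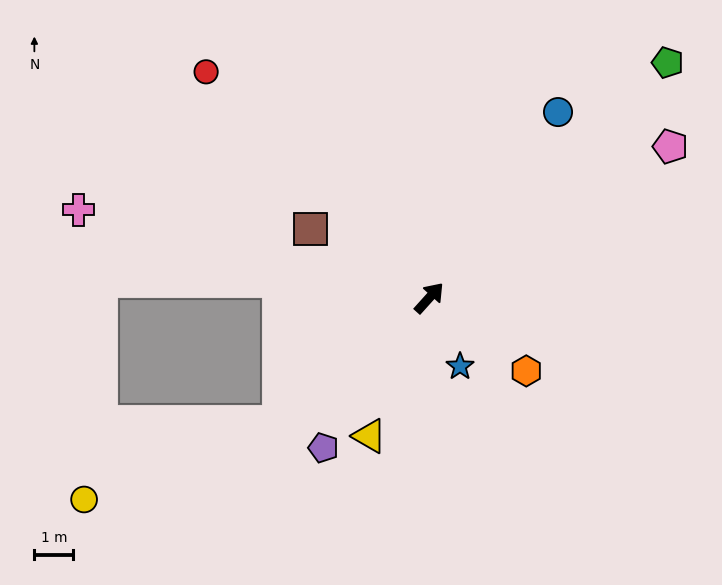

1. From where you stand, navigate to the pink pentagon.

turn right 16°, forward 7.3 m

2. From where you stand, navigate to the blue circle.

turn left 7°, forward 5.8 m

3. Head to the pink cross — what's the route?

turn left 118°, forward 9.3 m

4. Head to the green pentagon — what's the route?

turn right 3°, forward 8.6 m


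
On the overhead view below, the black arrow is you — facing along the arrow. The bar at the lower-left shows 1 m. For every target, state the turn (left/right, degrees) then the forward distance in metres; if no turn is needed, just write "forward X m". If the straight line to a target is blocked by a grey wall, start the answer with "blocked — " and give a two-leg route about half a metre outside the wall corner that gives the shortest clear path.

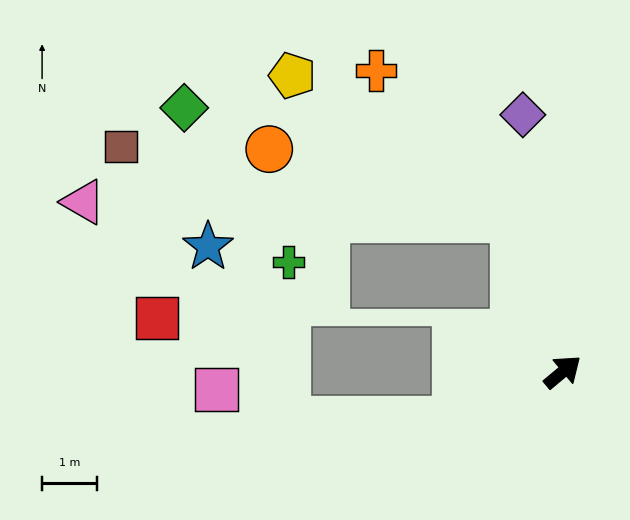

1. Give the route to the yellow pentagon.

blocked — turn left 68°, forward 2.9 m, then turn left 39°, forward 4.8 m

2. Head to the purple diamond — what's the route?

turn left 59°, forward 4.7 m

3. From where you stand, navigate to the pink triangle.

blocked — turn left 68°, forward 2.9 m, then turn left 70°, forward 7.8 m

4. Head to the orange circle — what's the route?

blocked — turn left 68°, forward 2.9 m, then turn left 56°, forward 4.6 m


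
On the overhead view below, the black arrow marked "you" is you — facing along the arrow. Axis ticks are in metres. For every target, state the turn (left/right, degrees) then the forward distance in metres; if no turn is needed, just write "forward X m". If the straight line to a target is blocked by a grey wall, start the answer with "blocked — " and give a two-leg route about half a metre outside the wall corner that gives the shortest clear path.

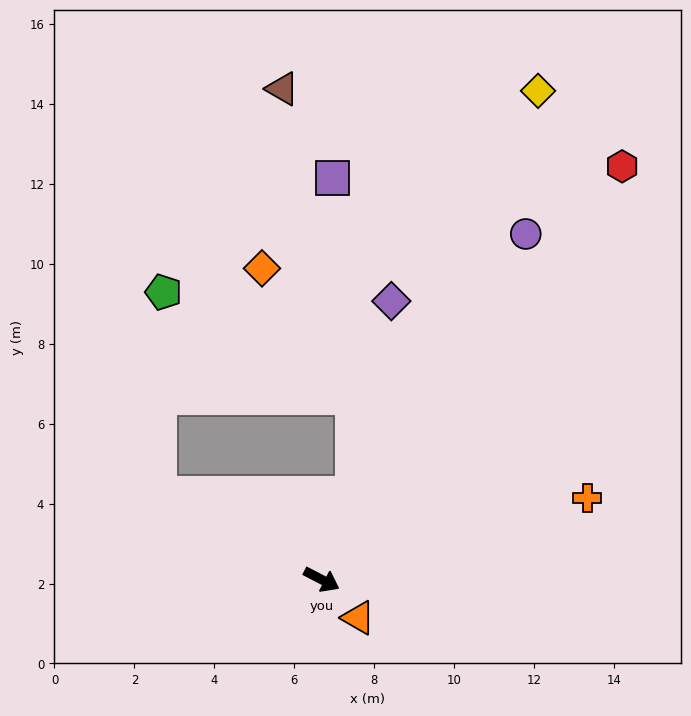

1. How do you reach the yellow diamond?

turn left 93°, forward 13.4 m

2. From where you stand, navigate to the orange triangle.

turn right 19°, forward 1.3 m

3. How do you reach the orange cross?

turn left 44°, forward 7.0 m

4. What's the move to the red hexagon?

turn left 81°, forward 12.8 m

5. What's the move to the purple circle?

turn left 87°, forward 10.0 m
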